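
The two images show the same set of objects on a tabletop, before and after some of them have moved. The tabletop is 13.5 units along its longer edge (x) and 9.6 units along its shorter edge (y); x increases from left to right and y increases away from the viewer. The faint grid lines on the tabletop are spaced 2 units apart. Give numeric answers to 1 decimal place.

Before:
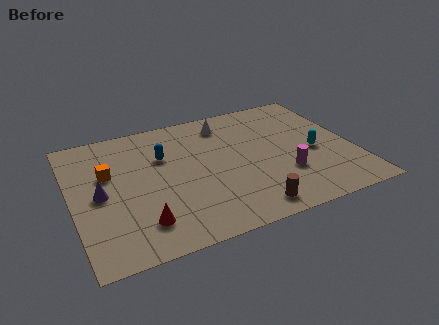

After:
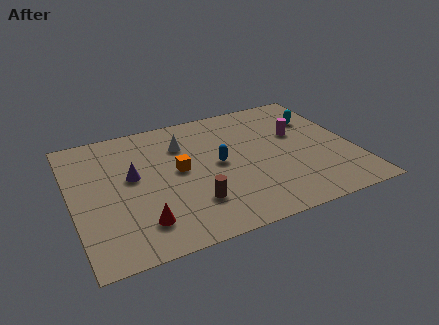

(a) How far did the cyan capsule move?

2.6

The cyan capsule was near (11.6, 4.2) before and (12.1, 6.8) after, so it travelled √(0.5² + 2.6²) ≈ 2.6 units.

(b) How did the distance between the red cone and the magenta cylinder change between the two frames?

+1.8

Before: roughly 7.1 units apart; after: 8.9. That's 1.8 units further apart.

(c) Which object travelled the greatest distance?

the orange cube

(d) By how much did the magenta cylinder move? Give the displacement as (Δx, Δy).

(1.0, 2.9)

The magenta cylinder started near (10.0, 3.0) and ended near (11.0, 5.9).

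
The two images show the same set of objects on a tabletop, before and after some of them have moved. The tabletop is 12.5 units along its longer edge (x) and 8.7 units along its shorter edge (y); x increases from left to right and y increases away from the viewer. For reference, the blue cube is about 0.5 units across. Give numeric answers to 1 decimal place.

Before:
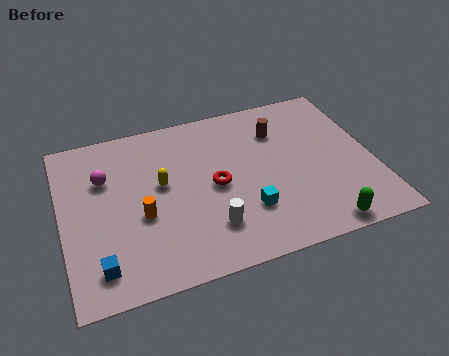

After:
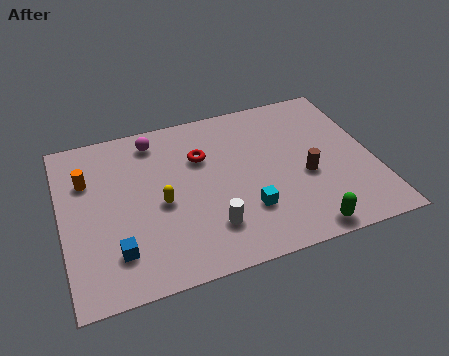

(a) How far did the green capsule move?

0.7

The green capsule was near (10.0, 0.8) before and (9.3, 0.8) after, so it travelled √(0.7² + 0.0²) ≈ 0.7 units.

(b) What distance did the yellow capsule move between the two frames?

1.0

The yellow capsule was near (4.0, 4.9) before and (3.9, 3.9) after, so it travelled √(0.1² + 1.0²) ≈ 1.0 units.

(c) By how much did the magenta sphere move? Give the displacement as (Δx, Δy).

(2.1, 1.5)

The magenta sphere was at about (1.8, 5.9) and moved to about (3.9, 7.4).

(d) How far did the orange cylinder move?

3.2

The orange cylinder was near (3.1, 3.5) before and (1.1, 6.0) after, so it travelled √(2.0² + 2.5²) ≈ 3.2 units.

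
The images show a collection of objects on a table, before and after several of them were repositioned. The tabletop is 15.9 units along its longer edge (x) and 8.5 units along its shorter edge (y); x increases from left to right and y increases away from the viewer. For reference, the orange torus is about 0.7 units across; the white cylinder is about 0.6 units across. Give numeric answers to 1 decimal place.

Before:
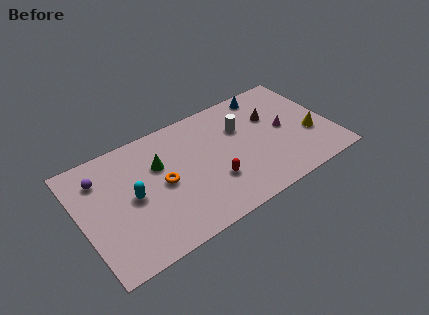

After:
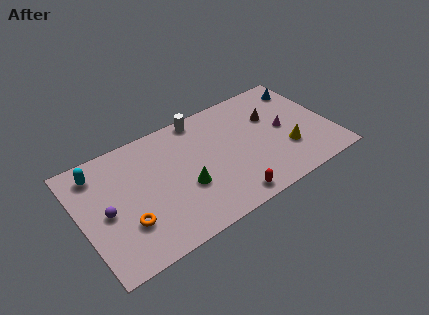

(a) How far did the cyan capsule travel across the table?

3.3

The cyan capsule was near (3.2, 4.2) before and (1.4, 7.0) after, so it travelled √(1.8² + 2.8²) ≈ 3.3 units.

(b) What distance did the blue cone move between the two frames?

2.5

From (12.4, 7.5) to (14.8, 6.9), the blue cone covered √(2.4² + 0.6²) ≈ 2.5 units.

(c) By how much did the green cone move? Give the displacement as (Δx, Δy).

(1.3, -2.4)

From the two frames, the green cone sits at roughly (5.1, 5.6) before and (6.4, 3.2) after.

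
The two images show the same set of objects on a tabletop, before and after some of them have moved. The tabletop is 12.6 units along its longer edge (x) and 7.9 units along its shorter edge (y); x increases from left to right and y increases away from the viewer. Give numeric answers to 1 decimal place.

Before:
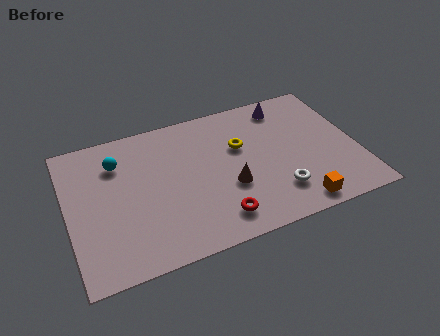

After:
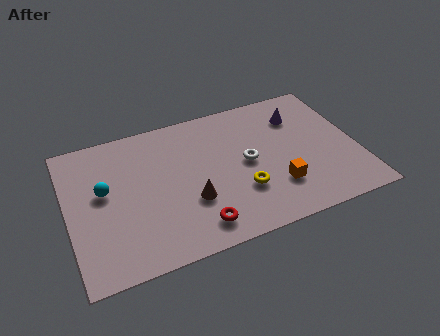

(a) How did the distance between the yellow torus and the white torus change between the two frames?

-1.8

They were about 3.4 units apart before and 1.6 after — 1.8 units closer together.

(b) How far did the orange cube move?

1.5

The orange cube was near (9.6, 0.9) before and (8.9, 2.2) after, so it travelled √(0.7² + 1.3²) ≈ 1.5 units.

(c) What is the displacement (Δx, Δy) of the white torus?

(-1.1, 2.1)

The white torus started near (8.9, 1.9) and ended near (7.8, 4.0).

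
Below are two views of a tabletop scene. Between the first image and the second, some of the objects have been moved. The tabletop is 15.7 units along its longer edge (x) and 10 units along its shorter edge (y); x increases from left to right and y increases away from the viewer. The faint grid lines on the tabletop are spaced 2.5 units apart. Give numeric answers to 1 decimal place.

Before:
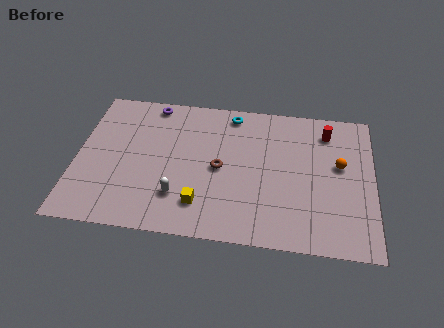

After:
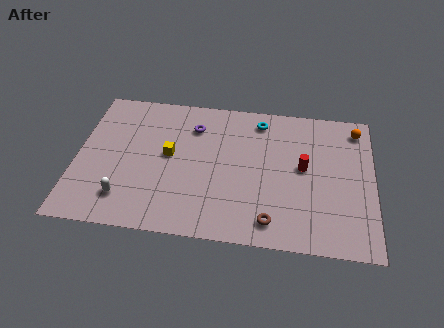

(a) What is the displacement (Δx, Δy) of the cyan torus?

(1.5, -0.3)

The cyan torus started near (8.1, 8.8) and ended near (9.6, 8.5).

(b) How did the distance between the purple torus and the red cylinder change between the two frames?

-3.1

They were about 9.4 units apart before and 6.3 after — 3.1 units closer together.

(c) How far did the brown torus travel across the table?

4.3

The brown torus moved from about (7.6, 4.8) to (10.4, 1.5), a distance of √(2.8² + 3.3²) ≈ 4.3.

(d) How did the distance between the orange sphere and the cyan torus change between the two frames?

-1.3

Before: roughly 6.5 units apart; after: 5.2. That's 1.3 units closer together.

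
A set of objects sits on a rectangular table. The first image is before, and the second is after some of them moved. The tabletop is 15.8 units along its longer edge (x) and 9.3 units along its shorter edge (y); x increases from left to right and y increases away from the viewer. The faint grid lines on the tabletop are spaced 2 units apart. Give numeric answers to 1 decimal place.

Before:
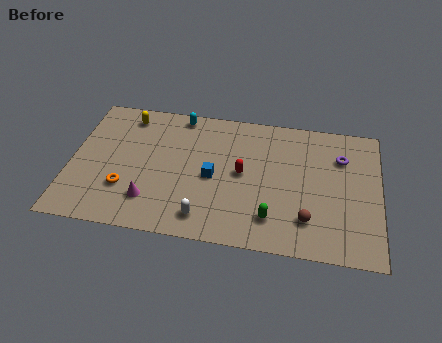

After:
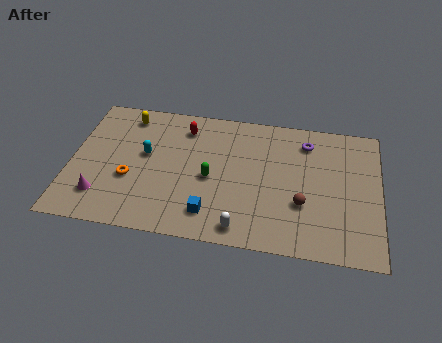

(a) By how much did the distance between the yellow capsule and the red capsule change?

-3.8

Before: roughly 6.8 units apart; after: 3.0. That's 3.8 units closer together.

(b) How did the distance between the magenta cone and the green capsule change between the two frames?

-0.3

They were about 6.2 units apart before and 5.9 after — 0.3 units closer together.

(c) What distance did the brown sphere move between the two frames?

1.0

The brown sphere was near (12.2, 2.2) before and (11.9, 3.2) after, so it travelled √(0.3² + 1.0²) ≈ 1.0 units.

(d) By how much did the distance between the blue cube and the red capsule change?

+4.3

Before: roughly 1.6 units apart; after: 5.9. That's 4.3 units further apart.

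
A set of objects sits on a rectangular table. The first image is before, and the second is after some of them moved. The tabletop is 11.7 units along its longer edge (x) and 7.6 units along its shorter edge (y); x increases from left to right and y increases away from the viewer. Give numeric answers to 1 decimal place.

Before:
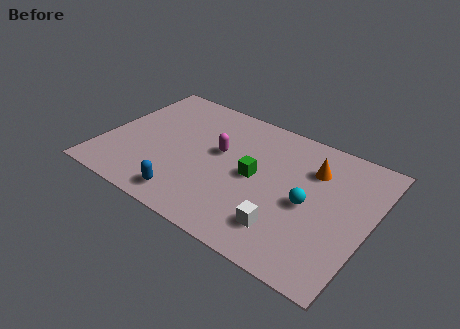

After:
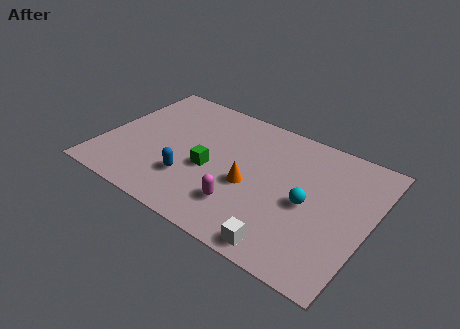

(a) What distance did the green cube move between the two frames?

2.0

The green cube was near (6.7, 3.8) before and (4.8, 3.2) after, so it travelled √(1.9² + 0.6²) ≈ 2.0 units.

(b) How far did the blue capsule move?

1.1

The blue capsule moved from about (4.2, 1.1) to (4.1, 2.2), a distance of √(0.1² + 1.1²) ≈ 1.1.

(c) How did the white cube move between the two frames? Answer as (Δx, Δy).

(0.2, -0.9)

From the two frames, the white cube sits at roughly (8.4, 1.7) before and (8.6, 0.8) after.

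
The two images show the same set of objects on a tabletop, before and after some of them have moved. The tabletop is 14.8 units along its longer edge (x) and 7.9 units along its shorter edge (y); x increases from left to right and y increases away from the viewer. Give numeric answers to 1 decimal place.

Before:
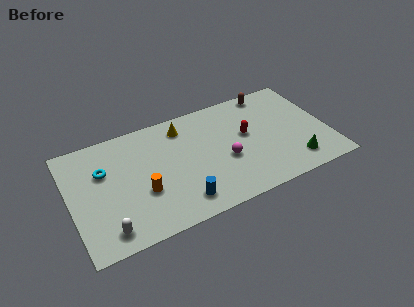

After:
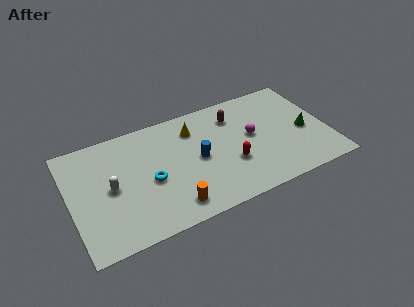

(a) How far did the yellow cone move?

0.7

The yellow cone was near (6.7, 6.5) before and (7.3, 6.1) after, so it travelled √(0.6² + 0.4²) ≈ 0.7 units.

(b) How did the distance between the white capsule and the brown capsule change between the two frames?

-4.0

Before: roughly 11.7 units apart; after: 7.7. That's 4.0 units closer together.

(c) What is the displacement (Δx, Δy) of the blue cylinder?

(1.3, 2.5)

From the two frames, the blue cylinder sits at roughly (6.0, 1.4) before and (7.3, 3.9) after.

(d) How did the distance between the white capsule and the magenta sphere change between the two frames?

+0.9

The distance was about 7.3 in the first image and 8.2 in the second, so they moved 0.9 units further apart.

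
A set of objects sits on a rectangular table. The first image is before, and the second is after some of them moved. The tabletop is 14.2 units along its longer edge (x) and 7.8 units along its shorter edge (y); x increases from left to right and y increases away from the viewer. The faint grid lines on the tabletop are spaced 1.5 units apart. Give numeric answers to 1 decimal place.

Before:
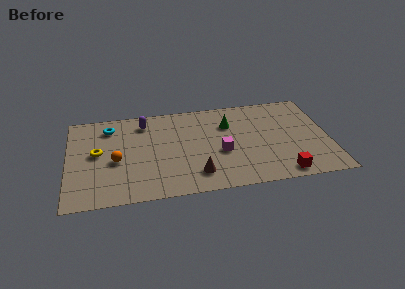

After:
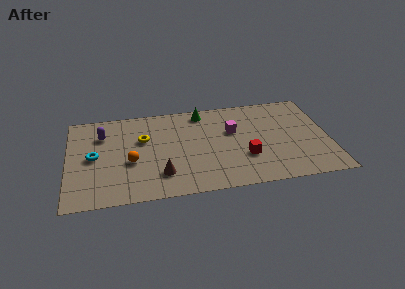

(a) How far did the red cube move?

2.5

From (11.5, 0.9) to (9.6, 2.6), the red cube covered √(1.9² + 1.7²) ≈ 2.5 units.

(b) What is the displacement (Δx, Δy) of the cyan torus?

(-0.9, -2.4)

The cyan torus was at about (2.3, 6.3) and moved to about (1.4, 3.9).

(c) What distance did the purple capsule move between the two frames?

2.4

The purple capsule moved from about (4.2, 6.4) to (1.9, 5.7), a distance of √(2.3² + 0.7²) ≈ 2.4.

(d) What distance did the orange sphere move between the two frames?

0.8

The orange sphere was near (2.6, 3.4) before and (3.4, 3.2) after, so it travelled √(0.8² + 0.2²) ≈ 0.8 units.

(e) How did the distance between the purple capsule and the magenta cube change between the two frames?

+1.9

The distance was about 5.2 in the first image and 7.1 in the second, so they moved 1.9 units further apart.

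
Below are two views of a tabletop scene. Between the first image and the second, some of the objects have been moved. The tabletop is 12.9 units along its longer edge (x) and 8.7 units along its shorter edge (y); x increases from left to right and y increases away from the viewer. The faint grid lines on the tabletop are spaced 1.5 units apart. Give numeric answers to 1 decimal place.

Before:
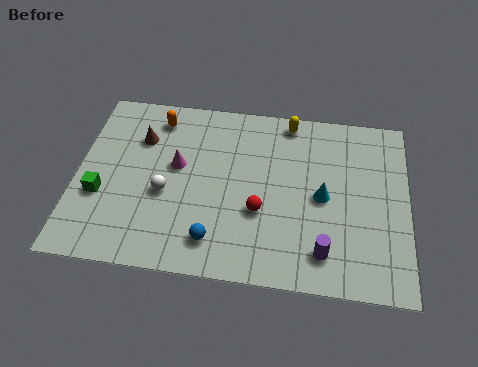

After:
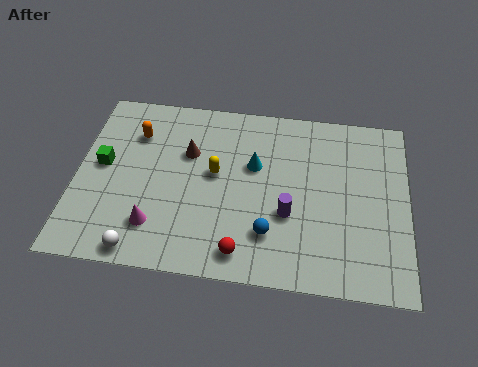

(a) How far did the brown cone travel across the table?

2.0

From (2.4, 6.2) to (4.3, 5.7), the brown cone covered √(1.9² + 0.5²) ≈ 2.0 units.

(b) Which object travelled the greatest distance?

the yellow capsule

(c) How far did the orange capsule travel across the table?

1.2

The orange capsule moved from about (3.0, 7.3) to (2.2, 6.4), a distance of √(0.8² + 0.9²) ≈ 1.2.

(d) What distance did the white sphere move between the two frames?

2.9

From (3.5, 3.6) to (2.7, 0.8), the white sphere covered √(0.8² + 2.8²) ≈ 2.9 units.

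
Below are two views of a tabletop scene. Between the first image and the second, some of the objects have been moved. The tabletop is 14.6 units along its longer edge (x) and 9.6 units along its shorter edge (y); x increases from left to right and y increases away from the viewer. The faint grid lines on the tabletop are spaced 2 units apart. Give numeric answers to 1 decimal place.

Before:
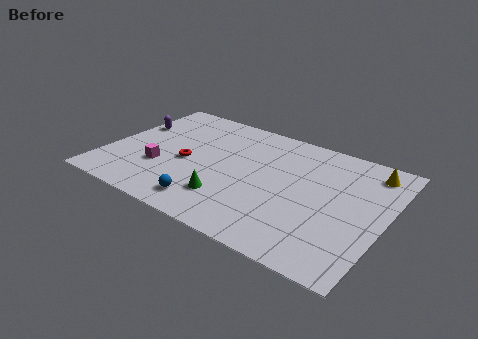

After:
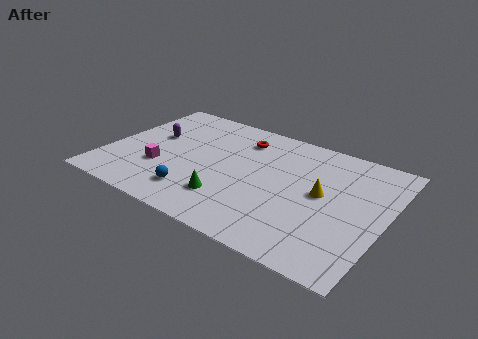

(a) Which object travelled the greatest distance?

the red torus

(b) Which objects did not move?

the green cone and the magenta cube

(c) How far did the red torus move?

4.1

The red torus moved from about (4.2, 4.3) to (6.6, 7.6), a distance of √(2.4² + 3.3²) ≈ 4.1.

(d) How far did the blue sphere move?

0.9

The blue sphere was near (5.9, 1.5) before and (5.1, 2.0) after, so it travelled √(0.8² + 0.5²) ≈ 0.9 units.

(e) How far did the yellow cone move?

3.7

The yellow cone was near (13.4, 8.1) before and (11.3, 5.1) after, so it travelled √(2.1² + 3.0²) ≈ 3.7 units.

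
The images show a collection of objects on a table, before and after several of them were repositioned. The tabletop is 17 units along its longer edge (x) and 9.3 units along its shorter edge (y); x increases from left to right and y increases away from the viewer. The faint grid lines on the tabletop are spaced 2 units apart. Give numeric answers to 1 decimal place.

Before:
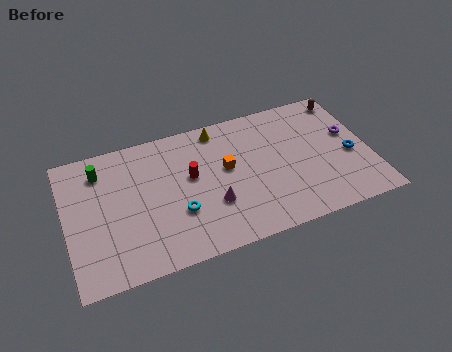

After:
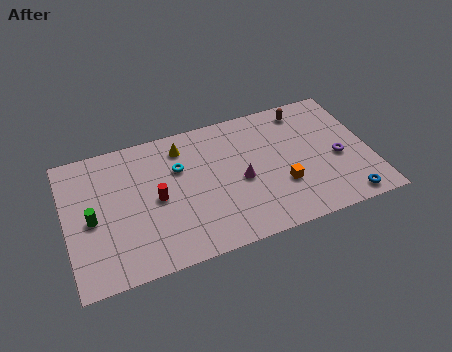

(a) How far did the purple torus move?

1.7

The purple torus was near (16.0, 5.5) before and (15.2, 4.0) after, so it travelled √(0.8² + 1.5²) ≈ 1.7 units.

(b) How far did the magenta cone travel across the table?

2.0

The magenta cone moved from about (8.0, 3.1) to (9.7, 4.2), a distance of √(1.7² + 1.1²) ≈ 2.0.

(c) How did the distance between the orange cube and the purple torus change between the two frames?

-3.6

They were about 7.0 units apart before and 3.4 after — 3.6 units closer together.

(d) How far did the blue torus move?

3.1

The blue torus was near (15.9, 4.0) before and (15.3, 1.0) after, so it travelled √(0.6² + 3.0²) ≈ 3.1 units.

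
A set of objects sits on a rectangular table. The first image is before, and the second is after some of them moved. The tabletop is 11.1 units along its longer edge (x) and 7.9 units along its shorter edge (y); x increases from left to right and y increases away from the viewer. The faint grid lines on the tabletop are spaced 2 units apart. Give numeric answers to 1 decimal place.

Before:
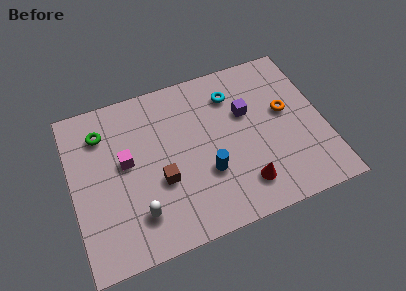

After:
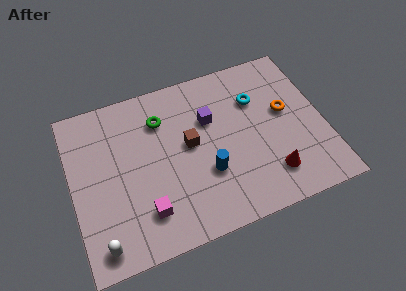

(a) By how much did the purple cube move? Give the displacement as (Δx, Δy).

(-1.6, 0.2)

From the two frames, the purple cube sits at roughly (7.8, 5.0) before and (6.2, 5.2) after.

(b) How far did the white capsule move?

1.9

The white capsule was near (2.7, 1.8) before and (1.0, 1.0) after, so it travelled √(1.7² + 0.8²) ≈ 1.9 units.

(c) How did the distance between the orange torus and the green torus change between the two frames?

-2.6

They were about 8.2 units apart before and 5.6 after — 2.6 units closer together.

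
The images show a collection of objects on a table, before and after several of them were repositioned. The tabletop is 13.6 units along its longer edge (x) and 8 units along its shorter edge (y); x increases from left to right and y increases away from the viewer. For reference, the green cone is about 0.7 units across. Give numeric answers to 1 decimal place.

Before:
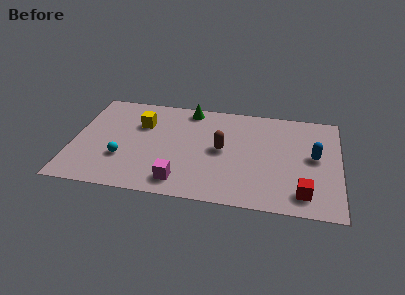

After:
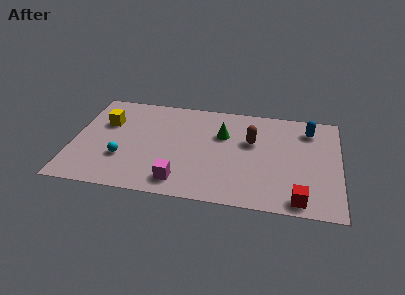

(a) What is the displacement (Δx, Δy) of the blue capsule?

(-0.3, 2.1)

From the two frames, the blue capsule sits at roughly (12.3, 4.3) before and (12.0, 6.4) after.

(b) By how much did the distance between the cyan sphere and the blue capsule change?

+0.3

They were about 9.8 units apart before and 10.1 after — 0.3 units further apart.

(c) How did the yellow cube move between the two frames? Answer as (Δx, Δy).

(-1.8, -0.2)

The yellow cube started near (3.4, 5.5) and ended near (1.6, 5.3).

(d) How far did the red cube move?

0.5

From (11.8, 1.4) to (11.6, 0.9), the red cube covered √(0.2² + 0.5²) ≈ 0.5 units.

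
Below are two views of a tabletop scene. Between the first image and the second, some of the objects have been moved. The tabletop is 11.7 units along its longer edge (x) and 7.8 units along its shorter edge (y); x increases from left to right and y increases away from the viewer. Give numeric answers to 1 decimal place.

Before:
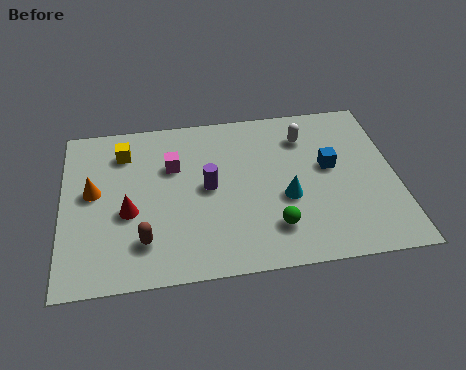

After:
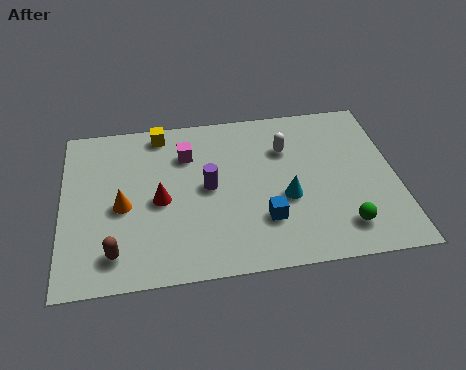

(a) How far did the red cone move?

1.2

The red cone was near (2.3, 3.2) before and (3.4, 3.6) after, so it travelled √(1.1² + 0.4²) ≈ 1.2 units.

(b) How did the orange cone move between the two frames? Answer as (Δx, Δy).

(1.0, -0.8)

The orange cone started near (1.1, 4.3) and ended near (2.1, 3.5).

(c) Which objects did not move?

the purple cylinder and the cyan cone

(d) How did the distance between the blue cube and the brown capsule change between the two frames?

-1.8

The distance was about 7.1 in the first image and 5.3 in the second, so they moved 1.8 units closer together.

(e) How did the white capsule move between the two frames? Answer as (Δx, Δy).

(-0.7, -0.5)

The white capsule was at about (8.6, 6.0) and moved to about (7.9, 5.5).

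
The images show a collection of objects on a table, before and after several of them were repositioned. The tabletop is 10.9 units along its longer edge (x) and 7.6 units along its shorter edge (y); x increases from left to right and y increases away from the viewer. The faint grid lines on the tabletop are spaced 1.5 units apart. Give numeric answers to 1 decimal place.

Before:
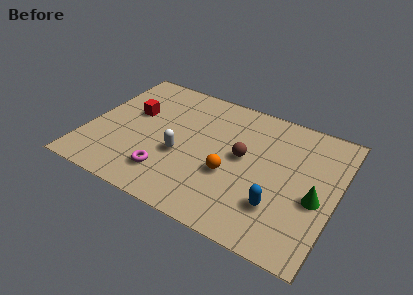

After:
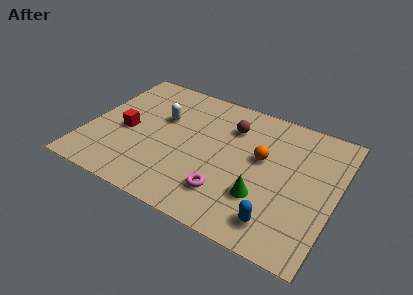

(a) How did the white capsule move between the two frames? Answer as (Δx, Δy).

(-1.1, 1.8)

The white capsule started near (4.2, 3.0) and ended near (3.1, 4.8).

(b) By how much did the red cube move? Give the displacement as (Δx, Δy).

(-0.1, -1.2)

The red cube started near (1.8, 4.6) and ended near (1.7, 3.4).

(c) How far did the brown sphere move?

1.7

The brown sphere was near (6.8, 4.1) before and (6.1, 5.6) after, so it travelled √(0.7² + 1.5²) ≈ 1.7 units.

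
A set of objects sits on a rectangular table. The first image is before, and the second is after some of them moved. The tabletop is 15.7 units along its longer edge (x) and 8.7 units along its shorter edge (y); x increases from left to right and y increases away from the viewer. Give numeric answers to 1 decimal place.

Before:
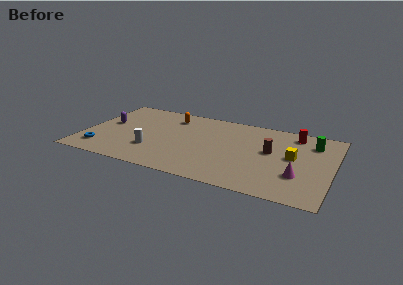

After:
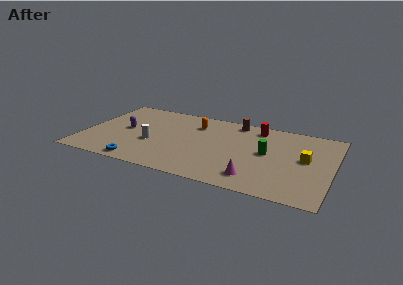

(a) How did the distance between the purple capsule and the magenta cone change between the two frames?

-3.5

Before: roughly 12.6 units apart; after: 9.1. That's 3.5 units closer together.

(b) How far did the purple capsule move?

1.3

From (1.3, 4.9) to (2.5, 4.5), the purple capsule covered √(1.2² + 0.4²) ≈ 1.3 units.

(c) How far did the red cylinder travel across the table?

2.4

The red cylinder was near (13.1, 7.4) before and (10.7, 7.4) after, so it travelled √(2.4² + 0.0²) ≈ 2.4 units.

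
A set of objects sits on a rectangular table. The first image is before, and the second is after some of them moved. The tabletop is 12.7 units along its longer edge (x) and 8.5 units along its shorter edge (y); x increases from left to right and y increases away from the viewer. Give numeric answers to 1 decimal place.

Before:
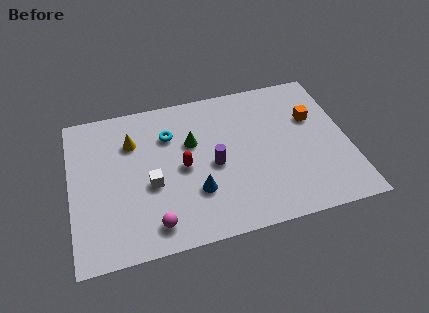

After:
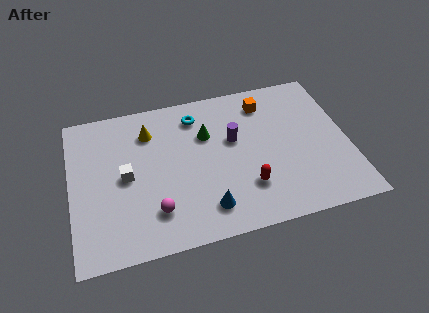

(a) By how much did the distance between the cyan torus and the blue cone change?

+1.7

They were about 3.6 units apart before and 5.3 after — 1.7 units further apart.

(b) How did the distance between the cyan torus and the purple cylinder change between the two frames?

-0.5

They were about 2.9 units apart before and 2.4 after — 0.5 units closer together.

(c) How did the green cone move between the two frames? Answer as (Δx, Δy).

(0.7, 0.3)

The green cone was at about (5.6, 5.4) and moved to about (6.3, 5.7).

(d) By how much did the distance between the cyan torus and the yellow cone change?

+0.5

Before: roughly 1.7 units apart; after: 2.2. That's 0.5 units further apart.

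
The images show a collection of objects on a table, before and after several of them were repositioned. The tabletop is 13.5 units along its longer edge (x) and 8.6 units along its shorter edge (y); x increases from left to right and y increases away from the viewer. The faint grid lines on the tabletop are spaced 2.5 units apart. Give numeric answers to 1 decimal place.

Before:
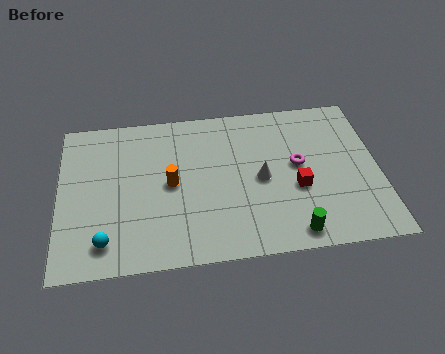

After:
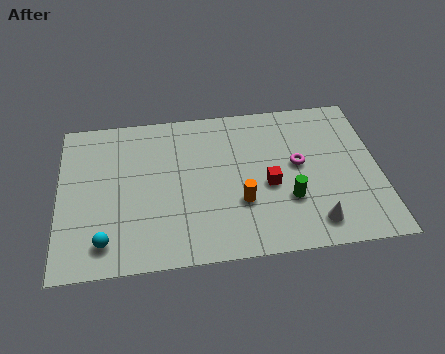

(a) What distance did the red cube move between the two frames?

1.2

The red cube was near (10.0, 3.4) before and (8.8, 3.7) after, so it travelled √(1.2² + 0.3²) ≈ 1.2 units.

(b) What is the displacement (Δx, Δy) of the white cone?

(2.1, -2.7)

The white cone started near (8.5, 4.1) and ended near (10.6, 1.4).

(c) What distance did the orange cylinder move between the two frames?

3.2

The orange cylinder moved from about (4.7, 4.3) to (7.6, 2.9), a distance of √(2.9² + 1.4²) ≈ 3.2.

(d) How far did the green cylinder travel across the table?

1.8

From (9.7, 1.0) to (9.6, 2.8), the green cylinder covered √(0.1² + 1.8²) ≈ 1.8 units.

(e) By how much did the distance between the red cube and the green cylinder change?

-1.2

Before: roughly 2.4 units apart; after: 1.2. That's 1.2 units closer together.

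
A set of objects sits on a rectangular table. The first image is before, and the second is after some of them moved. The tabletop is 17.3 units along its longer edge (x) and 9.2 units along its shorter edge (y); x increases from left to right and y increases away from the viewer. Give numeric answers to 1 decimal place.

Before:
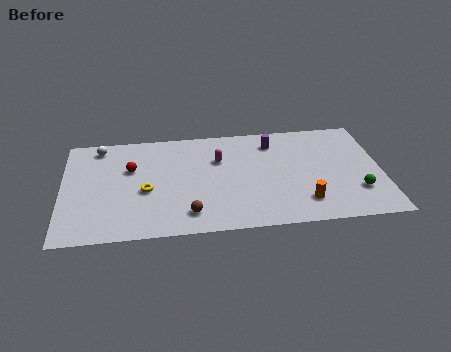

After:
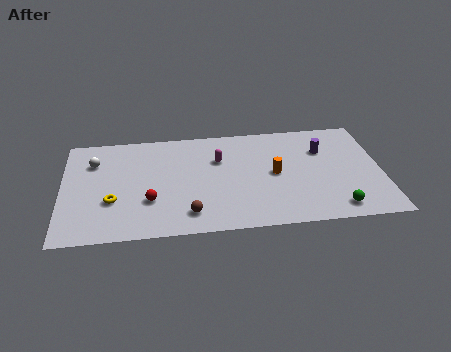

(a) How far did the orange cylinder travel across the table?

3.0

From (13.0, 2.0) to (11.5, 4.6), the orange cylinder covered √(1.5² + 2.6²) ≈ 3.0 units.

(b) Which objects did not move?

the brown sphere and the magenta capsule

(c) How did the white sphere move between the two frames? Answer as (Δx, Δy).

(-0.3, -1.3)

The white sphere started near (2.0, 8.0) and ended near (1.7, 6.7).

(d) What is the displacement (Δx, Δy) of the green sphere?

(-1.2, -1.3)

From the two frames, the green sphere sits at roughly (15.9, 2.6) before and (14.7, 1.3) after.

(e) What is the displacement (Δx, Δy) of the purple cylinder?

(2.7, -1.0)

From the two frames, the purple cylinder sits at roughly (11.5, 7.4) before and (14.2, 6.4) after.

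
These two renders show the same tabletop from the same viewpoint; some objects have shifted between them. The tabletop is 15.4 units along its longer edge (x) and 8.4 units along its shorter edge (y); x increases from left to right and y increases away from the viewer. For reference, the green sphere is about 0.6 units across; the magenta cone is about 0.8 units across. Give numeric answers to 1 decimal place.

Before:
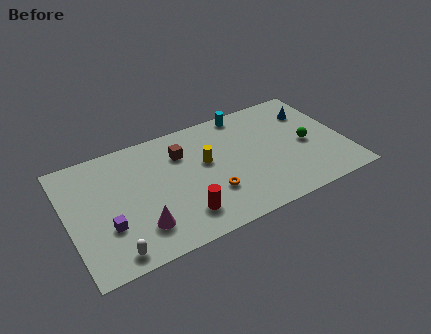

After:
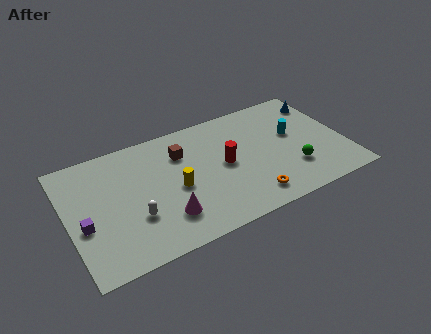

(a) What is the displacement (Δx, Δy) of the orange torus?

(2.0, -1.2)

The orange torus started near (7.7, 2.6) and ended near (9.7, 1.4).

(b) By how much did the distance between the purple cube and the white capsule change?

+1.0

The distance was about 1.8 in the first image and 2.8 in the second, so they moved 1.0 units further apart.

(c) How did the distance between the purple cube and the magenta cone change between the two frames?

+2.6

They were about 1.9 units apart before and 4.5 after — 2.6 units further apart.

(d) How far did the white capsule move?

2.3

From (2.1, 1.0) to (3.5, 2.8), the white capsule covered √(1.4² + 1.8²) ≈ 2.3 units.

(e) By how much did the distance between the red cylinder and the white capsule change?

+1.4

The distance was about 4.0 in the first image and 5.4 in the second, so they moved 1.4 units further apart.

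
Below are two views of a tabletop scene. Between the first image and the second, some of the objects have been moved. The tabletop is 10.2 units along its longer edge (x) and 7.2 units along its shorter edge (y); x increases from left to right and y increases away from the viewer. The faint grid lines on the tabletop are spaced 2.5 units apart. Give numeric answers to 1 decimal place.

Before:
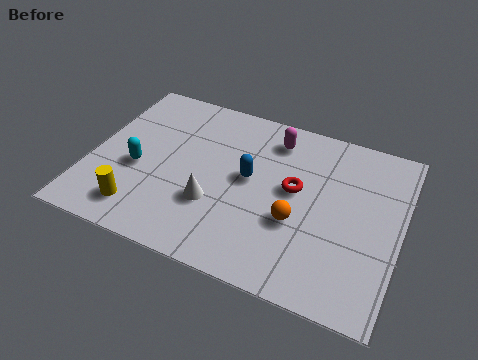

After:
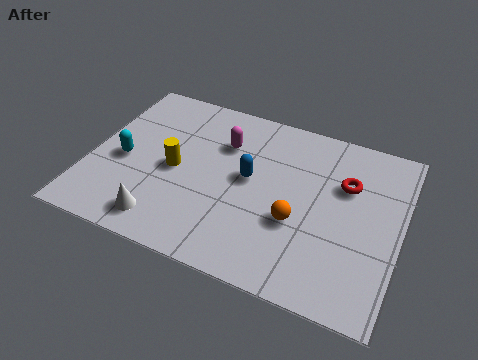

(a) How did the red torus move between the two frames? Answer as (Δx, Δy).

(1.6, 0.8)

From the two frames, the red torus sits at roughly (6.7, 4.0) before and (8.3, 4.8) after.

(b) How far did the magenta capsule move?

1.8

From (5.8, 5.9) to (4.2, 5.1), the magenta capsule covered √(1.6² + 0.8²) ≈ 1.8 units.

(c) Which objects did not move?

the orange sphere and the blue capsule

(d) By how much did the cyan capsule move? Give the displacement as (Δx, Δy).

(-0.5, 0.2)

From the two frames, the cyan capsule sits at roughly (1.6, 3.0) before and (1.1, 3.2) after.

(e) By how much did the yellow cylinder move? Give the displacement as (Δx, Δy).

(0.9, 2.1)

The yellow cylinder was at about (1.9, 1.3) and moved to about (2.8, 3.4).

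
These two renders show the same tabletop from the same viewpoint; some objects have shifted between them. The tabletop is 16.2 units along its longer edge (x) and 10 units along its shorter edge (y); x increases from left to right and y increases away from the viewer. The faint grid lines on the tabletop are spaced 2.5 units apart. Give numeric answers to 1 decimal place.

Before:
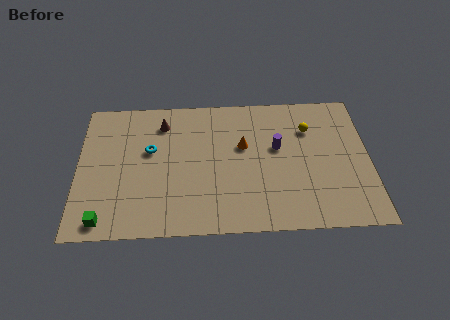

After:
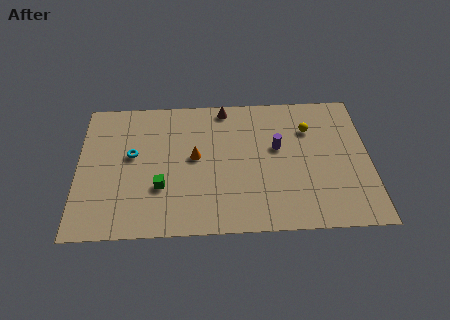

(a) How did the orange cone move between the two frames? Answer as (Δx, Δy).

(-2.7, -0.7)

From the two frames, the orange cone sits at roughly (9.2, 6.1) before and (6.5, 5.4) after.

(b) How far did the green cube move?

3.8

The green cube was near (1.5, 1.1) before and (4.6, 3.3) after, so it travelled √(3.1² + 2.2²) ≈ 3.8 units.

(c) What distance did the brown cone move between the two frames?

3.6

The brown cone was near (4.7, 8.0) before and (8.2, 9.0) after, so it travelled √(3.5² + 1.0²) ≈ 3.6 units.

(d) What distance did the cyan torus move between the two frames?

1.0

The cyan torus moved from about (4.0, 6.0) to (3.0, 5.7), a distance of √(1.0² + 0.3²) ≈ 1.0.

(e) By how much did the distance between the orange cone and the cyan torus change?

-1.7

Before: roughly 5.2 units apart; after: 3.5. That's 1.7 units closer together.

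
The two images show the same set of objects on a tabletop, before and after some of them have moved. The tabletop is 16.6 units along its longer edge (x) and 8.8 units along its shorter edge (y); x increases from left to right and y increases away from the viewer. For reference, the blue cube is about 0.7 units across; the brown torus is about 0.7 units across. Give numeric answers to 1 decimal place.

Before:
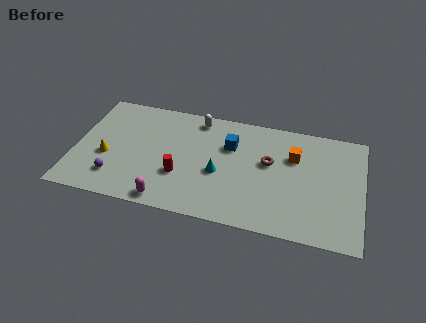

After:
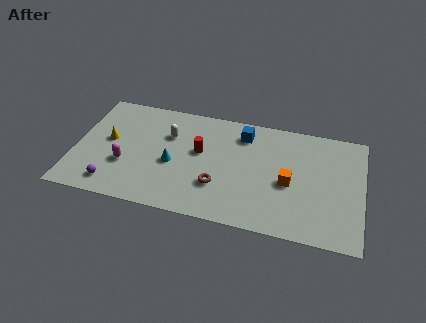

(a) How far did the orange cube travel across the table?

2.1

The orange cube was near (12.6, 6.0) before and (12.4, 3.9) after, so it travelled √(0.2² + 2.1²) ≈ 2.1 units.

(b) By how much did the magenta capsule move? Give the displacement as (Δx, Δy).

(-2.6, 2.2)

From the two frames, the magenta capsule sits at roughly (5.6, 0.9) before and (3.0, 3.1) after.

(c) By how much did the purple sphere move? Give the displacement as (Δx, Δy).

(-0.1, -0.6)

From the two frames, the purple sphere sits at roughly (2.5, 2.0) before and (2.4, 1.4) after.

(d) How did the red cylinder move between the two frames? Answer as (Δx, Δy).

(1.0, 2.1)

The red cylinder was at about (6.2, 3.0) and moved to about (7.2, 5.1).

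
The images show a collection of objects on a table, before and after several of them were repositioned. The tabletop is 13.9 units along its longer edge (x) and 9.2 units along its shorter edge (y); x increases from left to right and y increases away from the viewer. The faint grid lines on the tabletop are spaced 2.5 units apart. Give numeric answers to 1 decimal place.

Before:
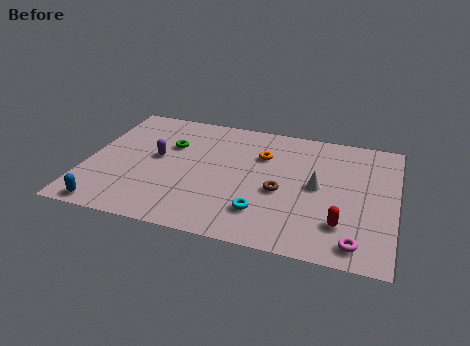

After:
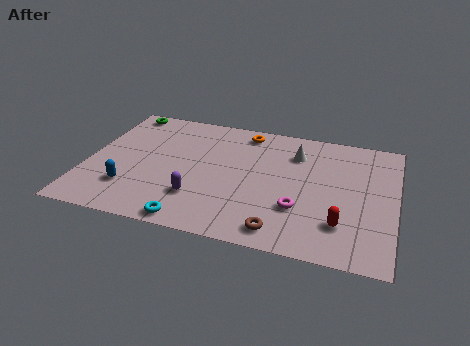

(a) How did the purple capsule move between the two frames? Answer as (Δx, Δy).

(2.1, -2.5)

The purple capsule started near (3.1, 5.0) and ended near (5.2, 2.5).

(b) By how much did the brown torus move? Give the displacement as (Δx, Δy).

(0.2, -2.7)

The brown torus was at about (8.8, 3.9) and moved to about (9.0, 1.2).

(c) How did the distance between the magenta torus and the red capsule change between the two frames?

+0.7

They were about 1.3 units apart before and 2.0 after — 0.7 units further apart.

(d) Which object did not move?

the red capsule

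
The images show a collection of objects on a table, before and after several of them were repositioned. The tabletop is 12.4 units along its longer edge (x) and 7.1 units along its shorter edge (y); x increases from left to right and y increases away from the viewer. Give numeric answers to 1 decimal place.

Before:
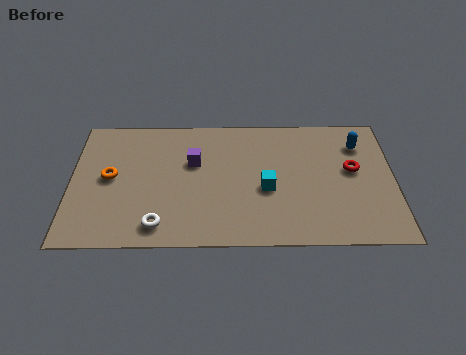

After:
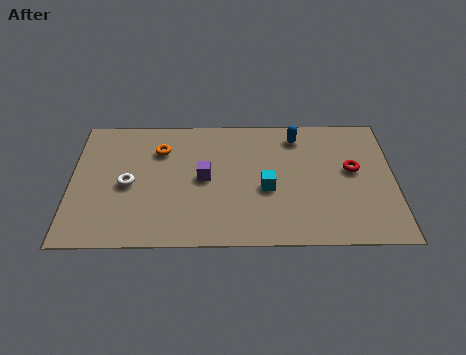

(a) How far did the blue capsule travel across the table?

2.5

The blue capsule was near (11.1, 5.4) before and (8.7, 5.9) after, so it travelled √(2.4² + 0.5²) ≈ 2.5 units.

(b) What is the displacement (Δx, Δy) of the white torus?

(-1.2, 2.2)

The white torus started near (3.4, 1.1) and ended near (2.2, 3.3).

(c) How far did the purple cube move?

1.0

From (4.7, 4.5) to (5.1, 3.6), the purple cube covered √(0.4² + 0.9²) ≈ 1.0 units.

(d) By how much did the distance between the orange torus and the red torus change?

-1.8

Before: roughly 9.3 units apart; after: 7.5. That's 1.8 units closer together.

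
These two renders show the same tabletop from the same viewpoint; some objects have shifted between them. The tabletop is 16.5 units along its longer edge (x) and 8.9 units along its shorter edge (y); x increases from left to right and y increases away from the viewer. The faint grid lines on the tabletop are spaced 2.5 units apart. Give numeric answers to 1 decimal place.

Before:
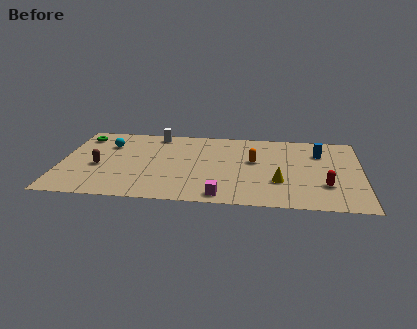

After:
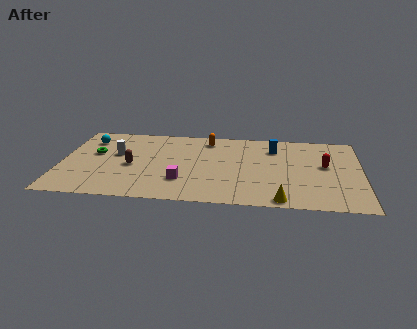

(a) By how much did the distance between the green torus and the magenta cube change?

-4.5

The distance was about 10.1 in the first image and 5.6 in the second, so they moved 4.5 units closer together.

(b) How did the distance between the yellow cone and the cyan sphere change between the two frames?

+2.2

They were about 10.1 units apart before and 12.3 after — 2.2 units further apart.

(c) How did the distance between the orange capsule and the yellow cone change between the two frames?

+5.2

The distance was about 2.7 in the first image and 7.9 in the second, so they moved 5.2 units further apart.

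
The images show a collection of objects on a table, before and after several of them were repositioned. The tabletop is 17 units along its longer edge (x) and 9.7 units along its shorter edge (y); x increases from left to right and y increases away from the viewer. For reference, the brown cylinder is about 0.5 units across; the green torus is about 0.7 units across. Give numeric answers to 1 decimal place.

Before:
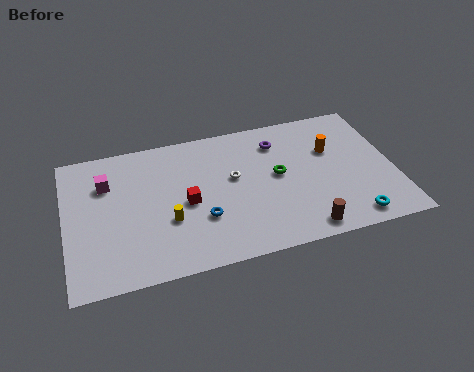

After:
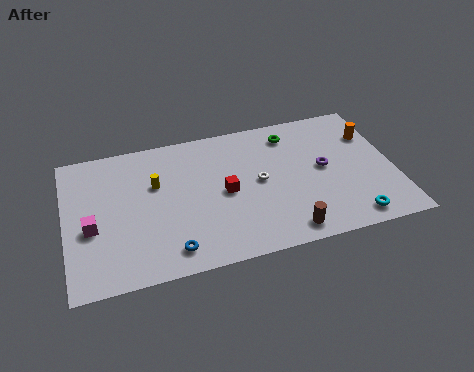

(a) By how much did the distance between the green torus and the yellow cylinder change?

+1.4

The distance was about 6.0 in the first image and 7.4 in the second, so they moved 1.4 units further apart.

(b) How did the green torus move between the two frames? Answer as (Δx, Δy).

(0.9, 2.8)

The green torus started near (11.0, 5.2) and ended near (11.9, 8.0).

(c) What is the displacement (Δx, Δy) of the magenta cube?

(-0.9, -2.9)

The magenta cube started near (2.2, 6.9) and ended near (1.3, 4.0).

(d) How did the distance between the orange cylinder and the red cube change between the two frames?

+0.3

The distance was about 7.9 in the first image and 8.2 in the second, so they moved 0.3 units further apart.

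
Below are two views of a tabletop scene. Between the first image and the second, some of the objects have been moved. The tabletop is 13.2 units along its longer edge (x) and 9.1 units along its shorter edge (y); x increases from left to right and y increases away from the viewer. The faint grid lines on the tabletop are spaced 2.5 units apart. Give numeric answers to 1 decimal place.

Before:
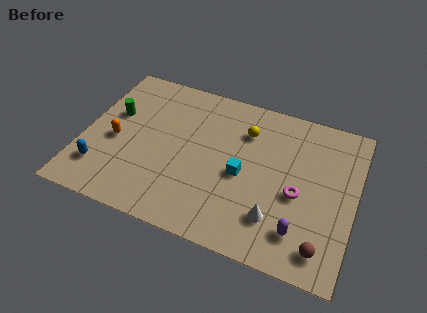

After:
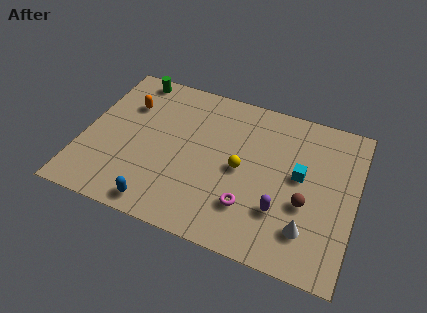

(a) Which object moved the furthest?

the blue capsule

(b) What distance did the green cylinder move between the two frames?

2.7

From (1.3, 5.6) to (1.9, 8.2), the green cylinder covered √(0.6² + 2.6²) ≈ 2.7 units.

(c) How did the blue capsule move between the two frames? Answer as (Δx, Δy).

(3.0, -1.1)

From the two frames, the blue capsule sits at roughly (1.1, 2.1) before and (4.1, 1.0) after.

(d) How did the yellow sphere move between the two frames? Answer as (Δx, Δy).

(0.0, -2.3)

The yellow sphere started near (7.7, 6.7) and ended near (7.7, 4.4).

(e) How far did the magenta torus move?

2.7

The magenta torus moved from about (10.5, 3.9) to (8.3, 2.4), a distance of √(2.2² + 1.5²) ≈ 2.7.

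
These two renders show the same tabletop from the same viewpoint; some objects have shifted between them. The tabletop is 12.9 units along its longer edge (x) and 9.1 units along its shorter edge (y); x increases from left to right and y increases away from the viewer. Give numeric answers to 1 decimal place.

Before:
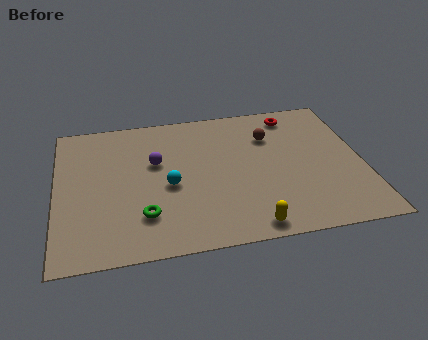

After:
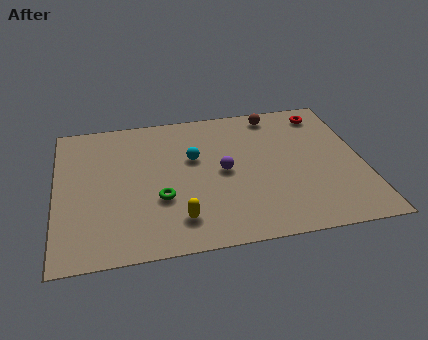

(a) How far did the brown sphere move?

1.5

The brown sphere was near (9.1, 6.5) before and (9.4, 8.0) after, so it travelled √(0.3² + 1.5²) ≈ 1.5 units.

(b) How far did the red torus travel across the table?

1.3

From (10.2, 7.8) to (11.5, 7.7), the red torus covered √(1.3² + 0.1²) ≈ 1.3 units.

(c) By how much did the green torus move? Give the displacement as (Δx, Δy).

(0.7, 0.9)

The green torus was at about (3.6, 2.3) and moved to about (4.3, 3.2).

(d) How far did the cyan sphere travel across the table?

1.9

From (4.7, 4.0) to (5.8, 5.6), the cyan sphere covered √(1.1² + 1.6²) ≈ 1.9 units.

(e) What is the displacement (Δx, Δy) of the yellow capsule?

(-2.9, 0.9)

The yellow capsule started near (7.9, 0.9) and ended near (5.0, 1.8).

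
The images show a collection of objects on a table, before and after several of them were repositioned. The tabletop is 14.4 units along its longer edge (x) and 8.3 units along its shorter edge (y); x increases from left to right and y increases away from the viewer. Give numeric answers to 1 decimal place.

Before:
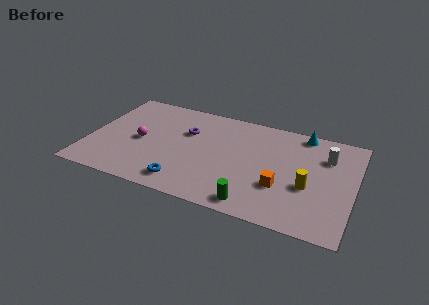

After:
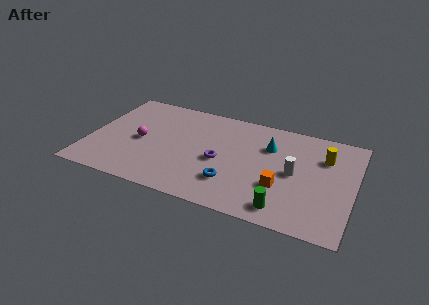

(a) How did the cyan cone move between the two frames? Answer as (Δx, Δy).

(-1.7, -1.7)

The cyan cone started near (11.4, 7.5) and ended near (9.7, 5.8).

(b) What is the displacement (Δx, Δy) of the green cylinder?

(1.6, 0.2)

The green cylinder started near (9.3, 1.0) and ended near (10.9, 1.2).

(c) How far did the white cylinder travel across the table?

2.5

The white cylinder moved from about (12.8, 6.0) to (11.2, 4.1), a distance of √(1.6² + 1.9²) ≈ 2.5.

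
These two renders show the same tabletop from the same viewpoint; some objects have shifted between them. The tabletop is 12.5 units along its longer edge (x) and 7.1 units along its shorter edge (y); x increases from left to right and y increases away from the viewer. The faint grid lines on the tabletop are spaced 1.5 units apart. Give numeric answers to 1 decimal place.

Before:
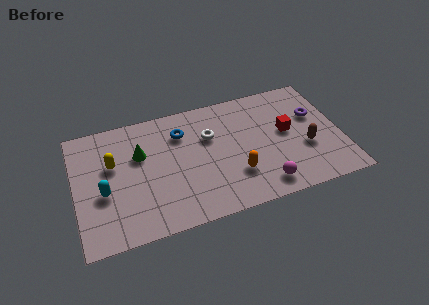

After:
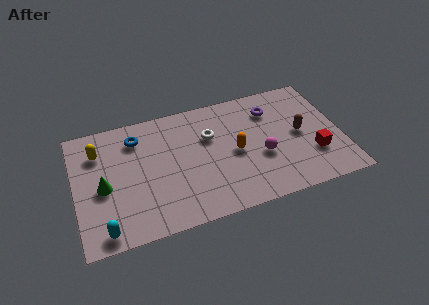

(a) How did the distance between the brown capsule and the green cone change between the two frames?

+1.4

They were about 7.9 units apart before and 9.3 after — 1.4 units further apart.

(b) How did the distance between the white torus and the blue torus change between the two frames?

+2.1

They were about 1.4 units apart before and 3.5 after — 2.1 units further apart.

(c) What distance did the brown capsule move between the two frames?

0.9

The brown capsule moved from about (10.8, 2.7) to (10.6, 3.6), a distance of √(0.2² + 0.9²) ≈ 0.9.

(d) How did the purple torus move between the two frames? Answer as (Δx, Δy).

(-2.0, 0.9)

The purple torus was at about (11.4, 4.5) and moved to about (9.4, 5.4).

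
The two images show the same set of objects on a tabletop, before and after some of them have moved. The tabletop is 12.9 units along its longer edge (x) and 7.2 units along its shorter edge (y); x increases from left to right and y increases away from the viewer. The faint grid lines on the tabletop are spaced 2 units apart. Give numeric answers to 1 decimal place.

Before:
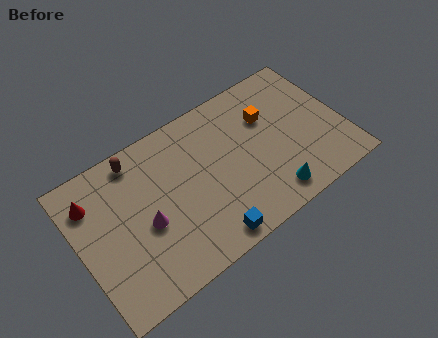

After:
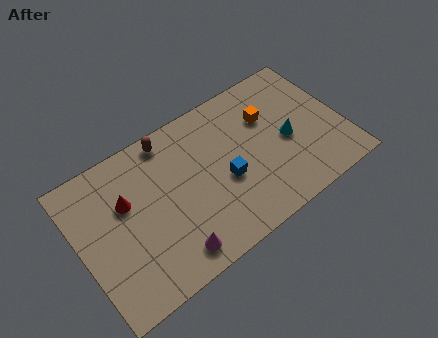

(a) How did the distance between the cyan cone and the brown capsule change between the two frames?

-1.5

Before: roughly 7.7 units apart; after: 6.2. That's 1.5 units closer together.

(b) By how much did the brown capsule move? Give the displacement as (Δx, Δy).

(1.6, 0.1)

From the two frames, the brown capsule sits at roughly (3.2, 6.3) before and (4.8, 6.4) after.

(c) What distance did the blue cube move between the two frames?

2.6

The blue cube moved from about (5.7, 0.8) to (7.0, 3.0), a distance of √(1.3² + 2.2²) ≈ 2.6.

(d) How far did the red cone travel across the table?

1.7

The red cone was near (0.9, 5.5) before and (2.4, 4.6) after, so it travelled √(1.5² + 0.9²) ≈ 1.7 units.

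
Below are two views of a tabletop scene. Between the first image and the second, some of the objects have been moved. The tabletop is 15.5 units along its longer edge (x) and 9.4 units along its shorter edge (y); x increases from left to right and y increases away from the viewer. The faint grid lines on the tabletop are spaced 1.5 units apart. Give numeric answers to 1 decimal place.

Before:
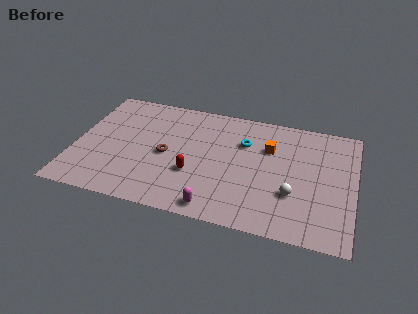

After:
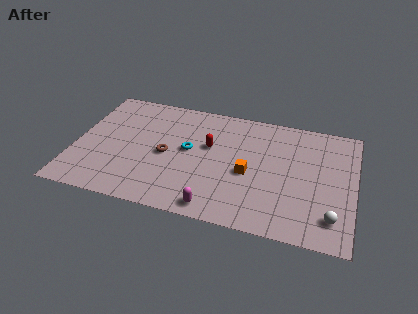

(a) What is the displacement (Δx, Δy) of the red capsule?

(0.7, 2.4)

The red capsule was at about (6.7, 3.3) and moved to about (7.4, 5.7).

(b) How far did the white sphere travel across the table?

2.5

From (12.2, 3.1) to (14.4, 1.9), the white sphere covered √(2.2² + 1.2²) ≈ 2.5 units.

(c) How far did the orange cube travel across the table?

2.5

From (10.7, 6.4) to (9.7, 4.1), the orange cube covered √(1.0² + 2.3²) ≈ 2.5 units.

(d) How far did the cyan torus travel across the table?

3.3

The cyan torus was near (9.3, 6.5) before and (6.3, 5.1) after, so it travelled √(3.0² + 1.4²) ≈ 3.3 units.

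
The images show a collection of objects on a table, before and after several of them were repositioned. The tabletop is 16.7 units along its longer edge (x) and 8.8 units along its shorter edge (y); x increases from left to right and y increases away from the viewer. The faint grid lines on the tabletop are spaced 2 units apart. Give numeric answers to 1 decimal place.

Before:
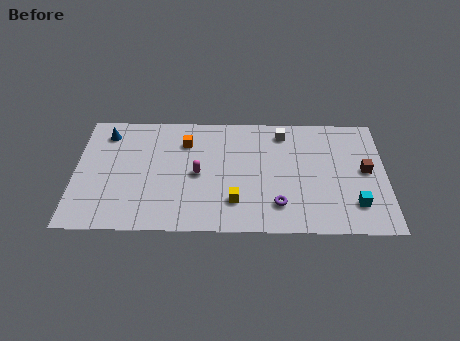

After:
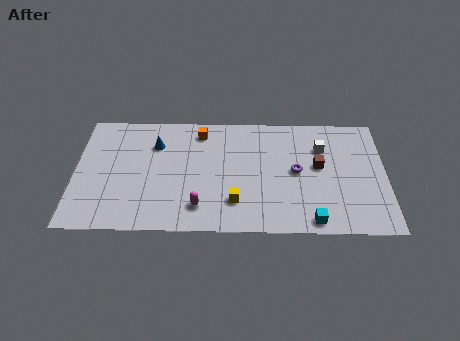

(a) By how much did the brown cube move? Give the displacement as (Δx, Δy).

(-2.5, 0.3)

The brown cube was at about (15.6, 4.6) and moved to about (13.1, 4.9).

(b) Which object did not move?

the yellow cube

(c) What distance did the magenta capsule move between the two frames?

2.4

From (6.6, 4.2) to (6.7, 1.8), the magenta capsule covered √(0.1² + 2.4²) ≈ 2.4 units.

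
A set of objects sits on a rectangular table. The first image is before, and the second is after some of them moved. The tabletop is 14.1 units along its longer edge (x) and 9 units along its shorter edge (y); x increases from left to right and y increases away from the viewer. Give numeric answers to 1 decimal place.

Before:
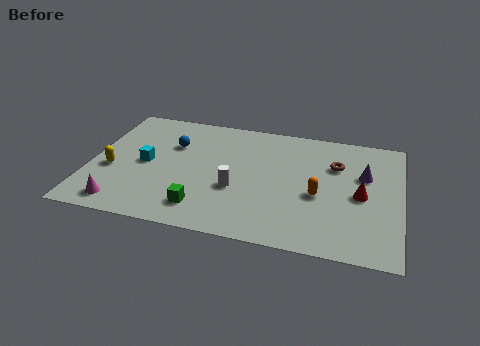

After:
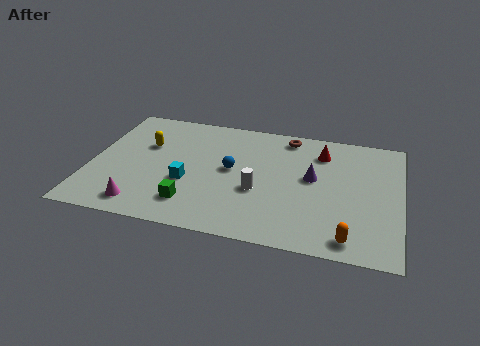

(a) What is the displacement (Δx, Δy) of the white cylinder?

(1.0, 0.1)

The white cylinder started near (6.7, 3.4) and ended near (7.7, 3.5).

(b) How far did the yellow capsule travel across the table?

2.6

The yellow capsule moved from about (1.0, 3.6) to (2.4, 5.8), a distance of √(1.4² + 2.2²) ≈ 2.6.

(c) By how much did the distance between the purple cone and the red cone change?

+0.5

Before: roughly 1.5 units apart; after: 2.0. That's 0.5 units further apart.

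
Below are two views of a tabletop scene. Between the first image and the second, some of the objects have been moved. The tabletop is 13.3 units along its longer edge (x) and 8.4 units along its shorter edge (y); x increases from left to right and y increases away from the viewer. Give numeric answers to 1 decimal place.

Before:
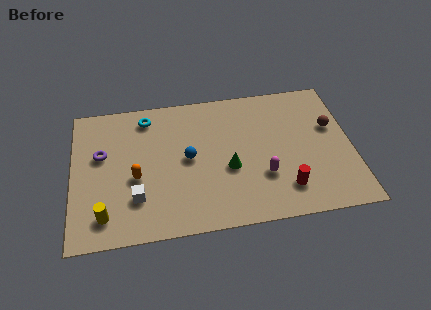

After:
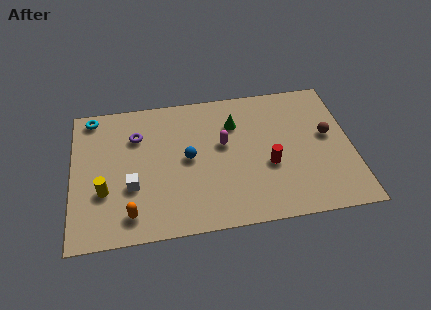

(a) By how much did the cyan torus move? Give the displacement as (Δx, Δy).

(-2.6, 0.4)

The cyan torus was at about (3.6, 7.1) and moved to about (1.0, 7.5).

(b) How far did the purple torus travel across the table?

1.9

From (1.4, 5.1) to (3.1, 6.0), the purple torus covered √(1.7² + 0.9²) ≈ 1.9 units.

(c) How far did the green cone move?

2.7

The green cone moved from about (7.4, 3.4) to (7.8, 6.1), a distance of √(0.4² + 2.7²) ≈ 2.7.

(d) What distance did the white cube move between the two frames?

0.7

The white cube was near (3.0, 2.3) before and (2.8, 3.0) after, so it travelled √(0.2² + 0.7²) ≈ 0.7 units.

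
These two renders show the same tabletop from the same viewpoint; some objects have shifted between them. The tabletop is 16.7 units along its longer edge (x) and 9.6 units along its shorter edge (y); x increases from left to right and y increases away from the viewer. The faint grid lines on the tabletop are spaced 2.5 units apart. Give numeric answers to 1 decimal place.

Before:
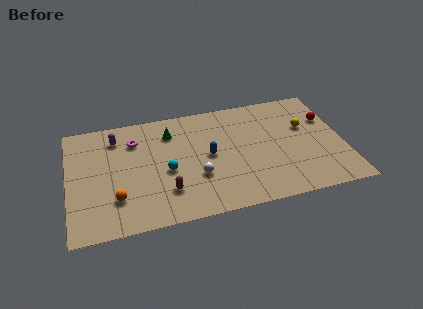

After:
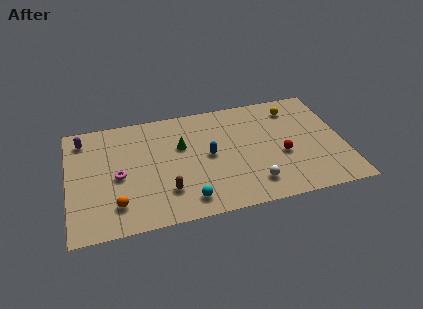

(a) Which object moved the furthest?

the red sphere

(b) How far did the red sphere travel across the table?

3.9

The red sphere was near (15.9, 6.4) before and (12.9, 3.9) after, so it travelled √(3.0² + 2.5²) ≈ 3.9 units.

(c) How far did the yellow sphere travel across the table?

1.9

From (14.5, 6.0) to (13.9, 7.8), the yellow sphere covered √(0.6² + 1.8²) ≈ 1.9 units.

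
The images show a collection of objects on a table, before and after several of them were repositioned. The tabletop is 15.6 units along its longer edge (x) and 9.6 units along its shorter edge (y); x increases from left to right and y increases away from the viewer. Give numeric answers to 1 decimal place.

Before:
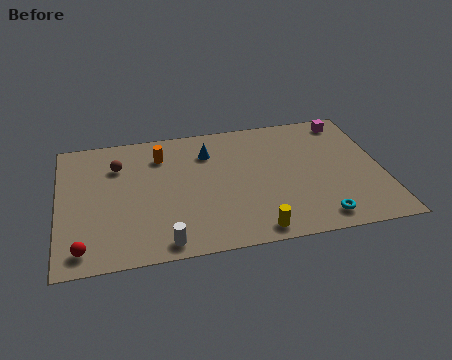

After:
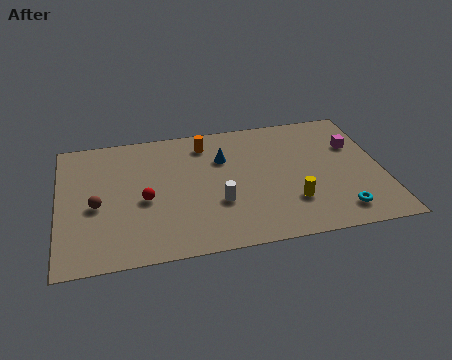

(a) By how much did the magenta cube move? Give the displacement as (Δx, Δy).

(0.2, -2.0)

From the two frames, the magenta cube sits at roughly (14.2, 8.4) before and (14.4, 6.4) after.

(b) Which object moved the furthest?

the red sphere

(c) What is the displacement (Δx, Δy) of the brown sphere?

(-1.1, -2.8)

The brown sphere started near (2.9, 7.0) and ended near (1.8, 4.2).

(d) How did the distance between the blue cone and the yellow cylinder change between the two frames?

-1.5

Before: roughly 6.5 units apart; after: 5.0. That's 1.5 units closer together.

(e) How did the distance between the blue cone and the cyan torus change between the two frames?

-0.4

Before: roughly 7.7 units apart; after: 7.3. That's 0.4 units closer together.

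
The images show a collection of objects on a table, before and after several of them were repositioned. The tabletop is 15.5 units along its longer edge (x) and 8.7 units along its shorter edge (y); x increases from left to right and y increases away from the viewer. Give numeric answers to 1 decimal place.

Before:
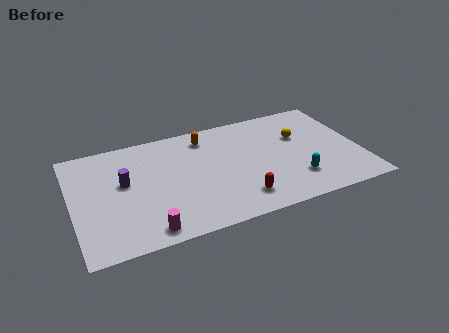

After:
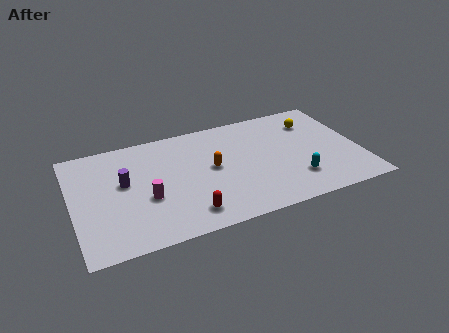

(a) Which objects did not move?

the cyan capsule and the purple cylinder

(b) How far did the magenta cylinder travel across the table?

2.4

The magenta cylinder moved from about (3.7, 1.0) to (3.9, 3.4), a distance of √(0.2² + 2.4²) ≈ 2.4.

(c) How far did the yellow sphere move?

1.3

The yellow sphere was near (12.4, 5.6) before and (13.3, 6.6) after, so it travelled √(0.9² + 1.0²) ≈ 1.3 units.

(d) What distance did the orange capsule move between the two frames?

2.6

The orange capsule was near (7.4, 7.2) before and (7.5, 4.6) after, so it travelled √(0.1² + 2.6²) ≈ 2.6 units.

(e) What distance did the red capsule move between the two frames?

2.8

From (8.7, 1.7) to (5.9, 1.5), the red capsule covered √(2.8² + 0.2²) ≈ 2.8 units.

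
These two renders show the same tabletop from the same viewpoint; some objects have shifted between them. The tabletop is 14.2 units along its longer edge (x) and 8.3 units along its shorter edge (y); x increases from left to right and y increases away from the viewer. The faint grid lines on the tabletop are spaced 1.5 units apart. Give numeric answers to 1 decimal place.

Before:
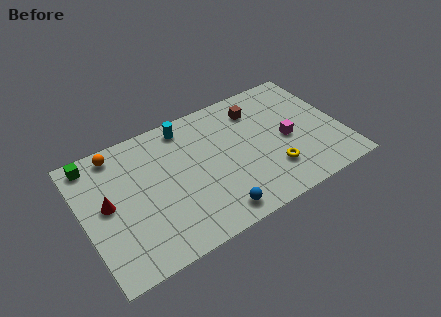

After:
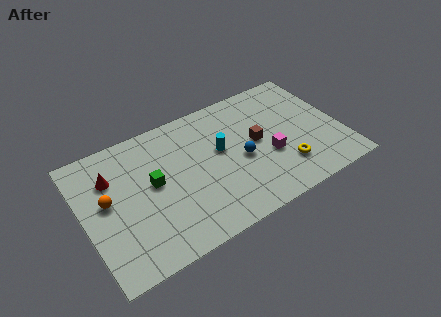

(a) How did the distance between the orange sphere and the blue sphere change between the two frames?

-0.3

The distance was about 7.7 in the first image and 7.4 in the second, so they moved 0.3 units closer together.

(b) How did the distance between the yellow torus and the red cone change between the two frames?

+0.8

Before: roughly 9.1 units apart; after: 9.9. That's 0.8 units further apart.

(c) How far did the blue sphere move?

3.2

The blue sphere moved from about (6.7, 1.1) to (8.6, 3.7), a distance of √(1.9² + 2.6²) ≈ 3.2.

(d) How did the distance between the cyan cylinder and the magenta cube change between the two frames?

-3.2

They were about 6.2 units apart before and 3.0 after — 3.2 units closer together.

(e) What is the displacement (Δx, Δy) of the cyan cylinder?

(1.6, -2.4)

The cyan cylinder started near (6.0, 7.2) and ended near (7.6, 4.8).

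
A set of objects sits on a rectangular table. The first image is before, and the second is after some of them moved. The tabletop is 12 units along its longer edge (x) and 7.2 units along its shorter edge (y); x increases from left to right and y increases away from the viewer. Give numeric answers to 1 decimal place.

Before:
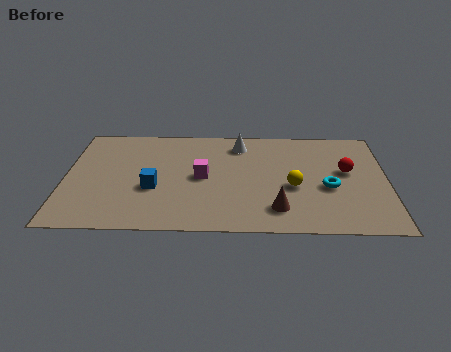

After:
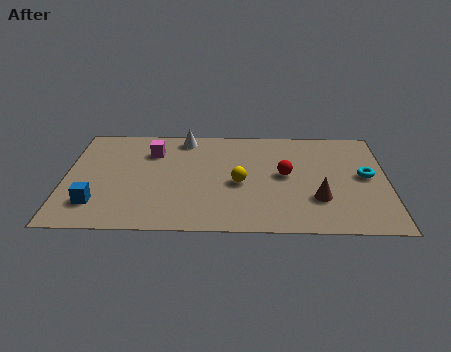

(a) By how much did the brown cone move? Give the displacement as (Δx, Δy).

(1.5, 0.7)

From the two frames, the brown cone sits at roughly (7.9, 1.5) before and (9.4, 2.2) after.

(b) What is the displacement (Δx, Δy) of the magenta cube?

(-1.9, 1.7)

The magenta cube was at about (5.1, 3.6) and moved to about (3.2, 5.3).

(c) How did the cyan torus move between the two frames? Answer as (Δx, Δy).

(1.4, 0.8)

The cyan torus was at about (9.8, 3.0) and moved to about (11.2, 3.8).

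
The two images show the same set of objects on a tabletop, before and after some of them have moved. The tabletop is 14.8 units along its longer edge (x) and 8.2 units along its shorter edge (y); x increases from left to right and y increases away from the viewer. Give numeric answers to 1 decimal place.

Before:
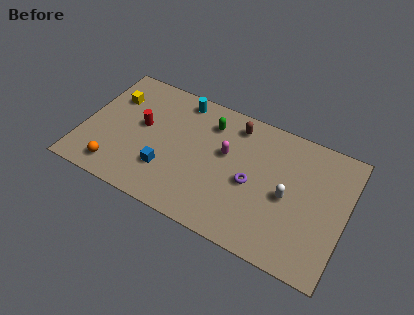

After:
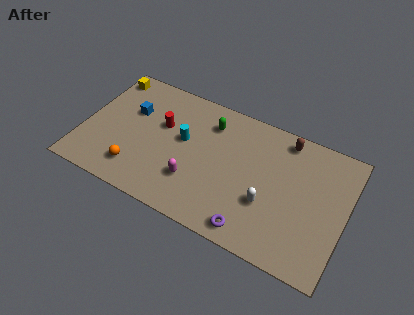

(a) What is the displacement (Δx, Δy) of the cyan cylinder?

(0.5, -2.5)

From the two frames, the cyan cylinder sits at roughly (5.1, 7.2) before and (5.6, 4.7) after.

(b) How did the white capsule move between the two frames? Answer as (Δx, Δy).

(-1.0, -0.9)

The white capsule was at about (11.6, 3.8) and moved to about (10.6, 2.9).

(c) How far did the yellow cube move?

1.4

The yellow cube moved from about (1.4, 5.8) to (0.8, 7.1), a distance of √(0.6² + 1.3²) ≈ 1.4.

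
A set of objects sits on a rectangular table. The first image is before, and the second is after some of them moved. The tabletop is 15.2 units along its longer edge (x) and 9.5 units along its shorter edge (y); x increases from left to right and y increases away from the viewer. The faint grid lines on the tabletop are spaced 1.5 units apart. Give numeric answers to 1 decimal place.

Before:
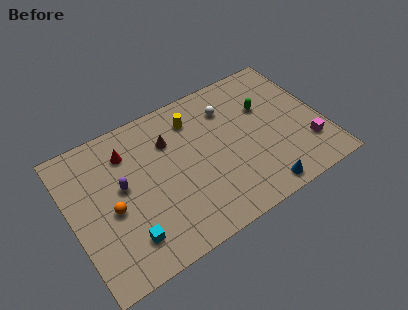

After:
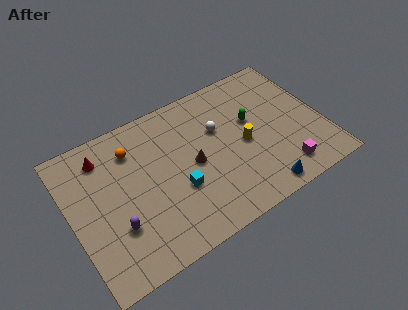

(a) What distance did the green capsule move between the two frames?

1.0

The green capsule was near (12.0, 6.2) before and (11.1, 5.7) after, so it travelled √(0.9² + 0.5²) ≈ 1.0 units.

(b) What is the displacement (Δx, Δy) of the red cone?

(-1.4, 0.4)

The red cone was at about (3.7, 7.3) and moved to about (2.3, 7.7).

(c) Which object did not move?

the blue cone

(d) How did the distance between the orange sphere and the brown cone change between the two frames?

-0.4

Before: roughly 4.7 units apart; after: 4.3. That's 0.4 units closer together.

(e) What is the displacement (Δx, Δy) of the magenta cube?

(-1.7, -0.9)

The magenta cube was at about (14.0, 2.5) and moved to about (12.3, 1.6).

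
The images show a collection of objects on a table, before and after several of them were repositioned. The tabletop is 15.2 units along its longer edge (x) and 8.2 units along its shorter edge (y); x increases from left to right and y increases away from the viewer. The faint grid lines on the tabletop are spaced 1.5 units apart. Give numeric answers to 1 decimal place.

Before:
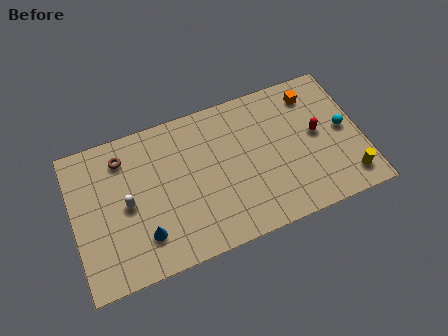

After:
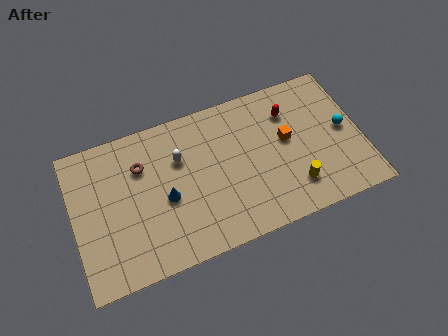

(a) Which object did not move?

the cyan sphere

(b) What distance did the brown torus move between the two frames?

1.2

The brown torus was near (2.8, 6.6) before and (3.7, 5.8) after, so it travelled √(0.9² + 0.8²) ≈ 1.2 units.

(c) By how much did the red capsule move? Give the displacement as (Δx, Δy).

(-1.3, 1.7)

The red capsule started near (12.9, 4.4) and ended near (11.6, 6.1).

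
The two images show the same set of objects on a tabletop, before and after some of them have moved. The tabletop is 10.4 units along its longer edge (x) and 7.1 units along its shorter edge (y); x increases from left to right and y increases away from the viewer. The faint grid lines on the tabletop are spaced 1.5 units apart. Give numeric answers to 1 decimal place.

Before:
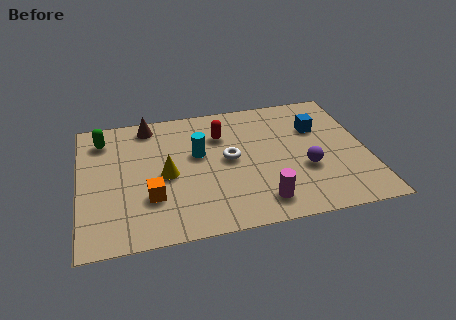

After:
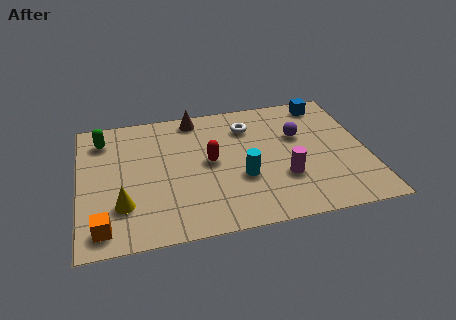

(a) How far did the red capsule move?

1.5

The red capsule was near (5.2, 5.1) before and (4.7, 3.7) after, so it travelled √(0.5² + 1.4²) ≈ 1.5 units.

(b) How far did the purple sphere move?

1.9

From (8.1, 2.6) to (8.0, 4.5), the purple sphere covered √(0.1² + 1.9²) ≈ 1.9 units.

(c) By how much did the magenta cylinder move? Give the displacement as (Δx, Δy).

(0.9, 1.1)

From the two frames, the magenta cylinder sits at roughly (6.4, 1.2) before and (7.3, 2.3) after.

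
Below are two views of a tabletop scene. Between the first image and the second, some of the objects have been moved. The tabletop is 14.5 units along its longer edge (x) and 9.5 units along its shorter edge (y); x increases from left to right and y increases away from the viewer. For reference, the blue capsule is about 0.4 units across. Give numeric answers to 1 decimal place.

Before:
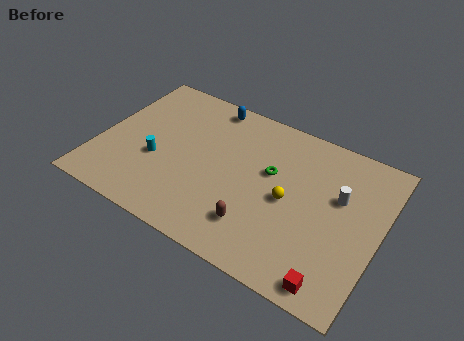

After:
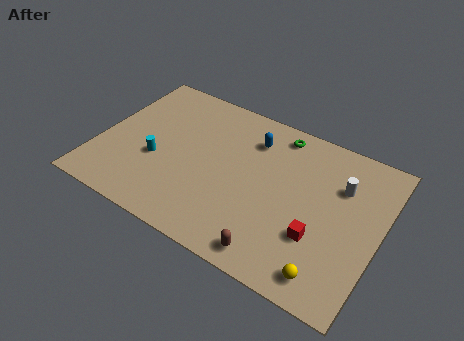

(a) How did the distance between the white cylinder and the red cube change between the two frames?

-1.3

Before: roughly 4.9 units apart; after: 3.6. That's 1.3 units closer together.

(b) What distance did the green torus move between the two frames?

2.6

The green torus moved from about (8.8, 5.7) to (8.8, 8.3), a distance of √(0.0² + 2.6²) ≈ 2.6.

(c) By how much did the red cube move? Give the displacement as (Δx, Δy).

(-1.1, 2.1)

The red cube started near (12.7, 1.0) and ended near (11.6, 3.1).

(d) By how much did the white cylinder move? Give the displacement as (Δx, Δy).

(0.0, 0.7)

The white cylinder was at about (12.3, 5.9) and moved to about (12.3, 6.6).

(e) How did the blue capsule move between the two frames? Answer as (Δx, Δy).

(2.5, -1.2)

From the two frames, the blue capsule sits at roughly (5.1, 8.5) before and (7.6, 7.3) after.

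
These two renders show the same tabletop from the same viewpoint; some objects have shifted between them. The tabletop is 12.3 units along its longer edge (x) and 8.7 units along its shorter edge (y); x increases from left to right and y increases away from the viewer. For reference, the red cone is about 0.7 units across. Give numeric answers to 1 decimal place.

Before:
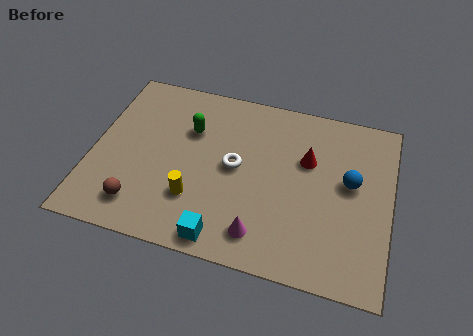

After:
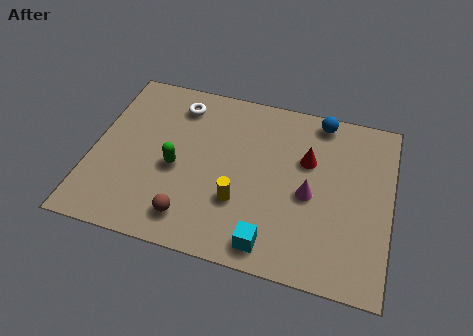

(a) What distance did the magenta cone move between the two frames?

3.0

The magenta cone was near (7.2, 1.5) before and (9.0, 3.9) after, so it travelled √(1.8² + 2.4²) ≈ 3.0 units.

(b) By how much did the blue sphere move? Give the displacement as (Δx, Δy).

(-1.4, 2.9)

The blue sphere started near (10.6, 4.9) and ended near (9.2, 7.8).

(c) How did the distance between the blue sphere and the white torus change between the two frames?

+1.2

Before: roughly 4.7 units apart; after: 5.9. That's 1.2 units further apart.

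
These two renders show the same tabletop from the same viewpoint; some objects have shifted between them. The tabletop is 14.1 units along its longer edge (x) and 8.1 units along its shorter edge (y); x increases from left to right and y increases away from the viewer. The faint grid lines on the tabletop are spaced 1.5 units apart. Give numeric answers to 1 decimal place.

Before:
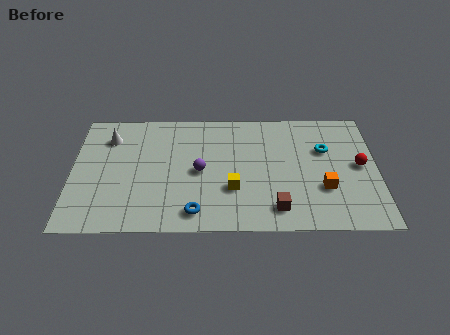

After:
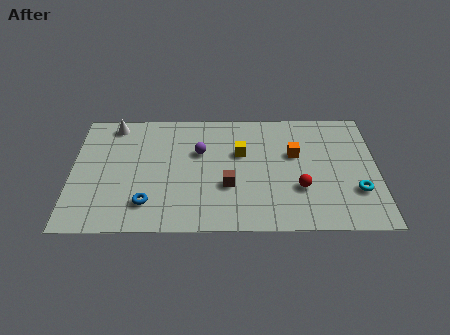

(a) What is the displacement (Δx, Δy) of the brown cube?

(-2.2, 1.5)

The brown cube started near (9.4, 1.4) and ended near (7.2, 2.9).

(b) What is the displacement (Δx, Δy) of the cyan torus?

(1.4, -2.8)

From the two frames, the cyan torus sits at roughly (11.7, 5.3) before and (13.1, 2.5) after.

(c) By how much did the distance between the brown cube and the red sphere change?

-1.5

They were about 4.8 units apart before and 3.3 after — 1.5 units closer together.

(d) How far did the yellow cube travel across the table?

2.4

The yellow cube moved from about (7.4, 2.7) to (7.8, 5.1), a distance of √(0.4² + 2.4²) ≈ 2.4.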